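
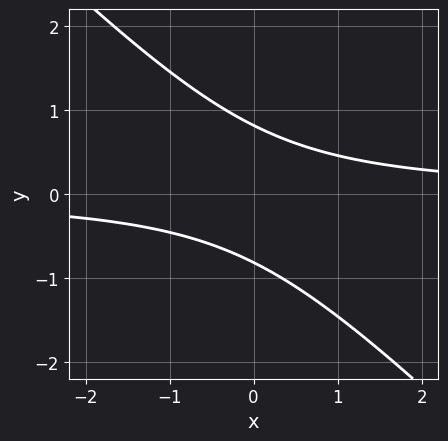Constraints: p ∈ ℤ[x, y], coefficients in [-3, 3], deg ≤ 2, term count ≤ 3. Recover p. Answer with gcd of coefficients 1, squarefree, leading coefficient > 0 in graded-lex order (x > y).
(a) Degree: a generic line meets the curve in up to 2 points, so deg p = 2.
(b) Against the integer gridlines: it misses every integer gridline on the x-axis.
(c) Together with the visible shape, these determine p as stated.

3*x*y + 3*y^2 - 2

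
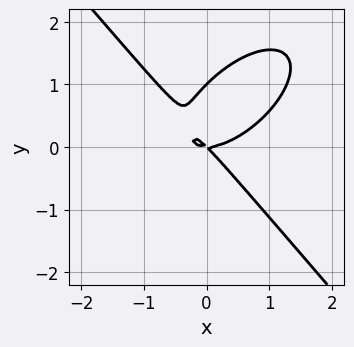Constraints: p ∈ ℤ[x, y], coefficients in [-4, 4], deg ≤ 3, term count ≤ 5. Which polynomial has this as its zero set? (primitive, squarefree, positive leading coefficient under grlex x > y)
2*x^3 - x^2*y + 2*y^3 - 2*x*y - 2*y^2

The degree is 3 — a generic line meets the curve in up to 3 points.
Against the integer gridlines: it crosses the x-axis at the gridline x = 0; among the integer gridlines, it crosses the y-axis at y ∈ {0, 1}.
Together with the visible shape, these determine p as stated.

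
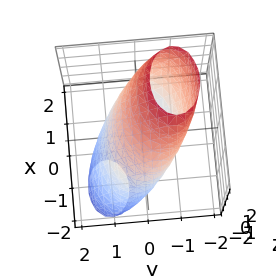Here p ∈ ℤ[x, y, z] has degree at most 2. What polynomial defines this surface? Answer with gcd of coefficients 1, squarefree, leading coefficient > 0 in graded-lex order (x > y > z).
(a) The degree is 2 — the shape is more complex than any degree-1 surface.
(b) Against the integer gridlines: among the integer gridlines, it crosses the y-axis at y ∈ {-1, 1}.
(c) Fitting integer coefficients to these (and the overall shape) gives p.

x^2 - x*z + 2*y^2 + 2*y*z + z^2 - 2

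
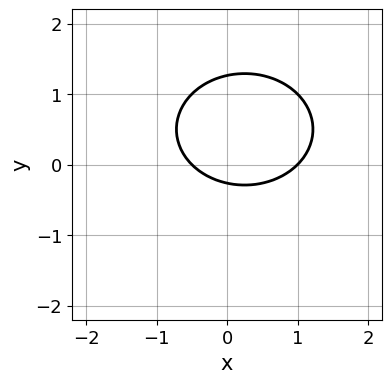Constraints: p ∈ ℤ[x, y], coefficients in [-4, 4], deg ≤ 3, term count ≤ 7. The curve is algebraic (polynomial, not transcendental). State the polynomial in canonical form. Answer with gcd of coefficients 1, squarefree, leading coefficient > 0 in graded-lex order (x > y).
2*x^2 + 3*y^2 - x - 3*y - 1

deg p = 2.
Observable constraints: it meets the x-axis at x = 1 (among the integer gridlines).
Fitting integer coefficients to these (and the overall shape) gives p.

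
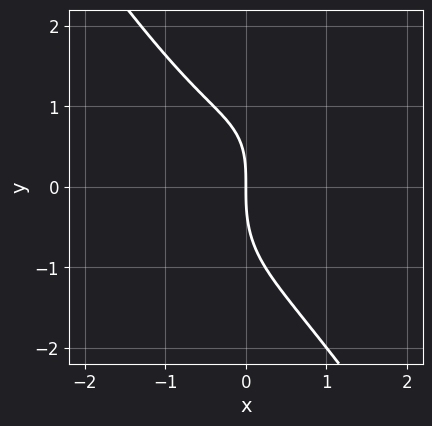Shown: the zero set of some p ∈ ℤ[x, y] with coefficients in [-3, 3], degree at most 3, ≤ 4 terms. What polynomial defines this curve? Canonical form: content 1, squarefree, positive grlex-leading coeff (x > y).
3*x^3 + y^3 - x*y + 3*x

First, degree: no degree-2 curve has this shape, so deg p = 3.
Next, from the axis intercepts and sections: it meets the y-axis at y = 0 (among the integer gridlines); it crosses the x-axis at the gridline x = 0.
Finally, matching integer coefficients to the picture gives p.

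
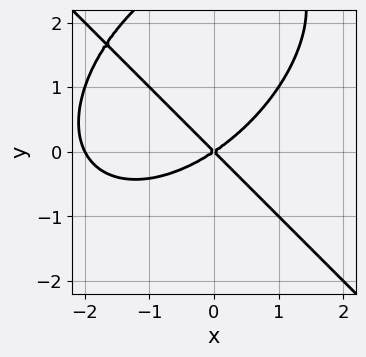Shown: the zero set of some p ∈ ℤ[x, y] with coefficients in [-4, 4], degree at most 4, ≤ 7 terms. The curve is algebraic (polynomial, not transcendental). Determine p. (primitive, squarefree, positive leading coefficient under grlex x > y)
(a) deg p = 3. A generic line meets the curve in up to 3 points.
(b) From the axis intercepts and sections: the x-axis gridline crossings are at x ∈ {-2, 0}; it meets the y-axis at y = 0 (among the integer gridlines).
(c) Matching integer coefficients to the picture gives p.

x^3 + y^3 + 2*x^2 - x*y - 3*y^2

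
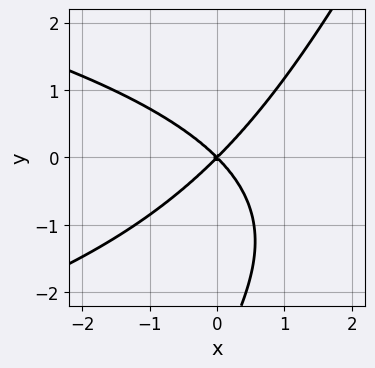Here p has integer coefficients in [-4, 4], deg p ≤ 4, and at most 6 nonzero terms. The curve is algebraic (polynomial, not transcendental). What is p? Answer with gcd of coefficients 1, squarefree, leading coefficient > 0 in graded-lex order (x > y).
First, the degree is 3 — the shape is more complex than any degree-2 curve.
Next, reading off the gridlines: it crosses the x-axis at the gridline x = 0; it meets the y-axis at y = 0 (among the integer gridlines).
Finally, together with the visible shape, these determine p as stated.

2*x*y^2 - y^3 + 3*x^2 - 3*y^2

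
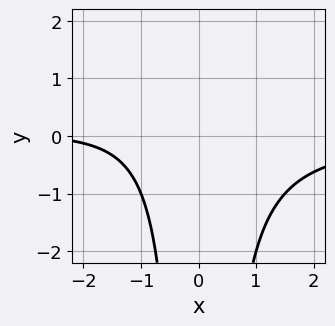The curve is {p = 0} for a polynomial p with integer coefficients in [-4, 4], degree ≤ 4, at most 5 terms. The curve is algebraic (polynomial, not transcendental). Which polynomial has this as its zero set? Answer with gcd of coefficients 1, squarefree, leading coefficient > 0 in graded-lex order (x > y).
2*x^2*y + x + 3

First, the degree is 3 — the shape is more complex than any degree-2 curve.
Then, observable constraints: it misses every integer gridline on the y-axis; the curve avoids every integer x-axis point in the box.
Finally, these observations pin down the coefficients.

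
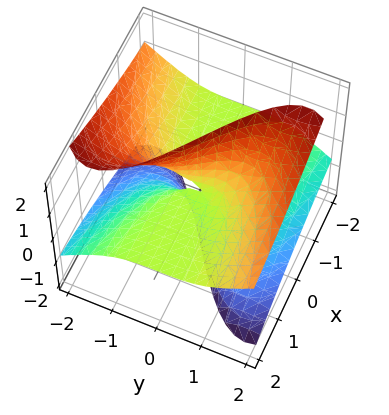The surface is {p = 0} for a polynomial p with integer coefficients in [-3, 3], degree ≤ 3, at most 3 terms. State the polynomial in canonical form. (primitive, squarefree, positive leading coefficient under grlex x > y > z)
Degree: the shape is more complex than any degree-2 surface, so deg p = 3.
From the axis intercepts and sections: it meets the y-axis at y = 0 (among the integer gridlines); every point of the z-axis in the box is on the surface.
Assembling these constraints gives the stated polynomial.

y^3 - 2*y*z^2 - 3*x*z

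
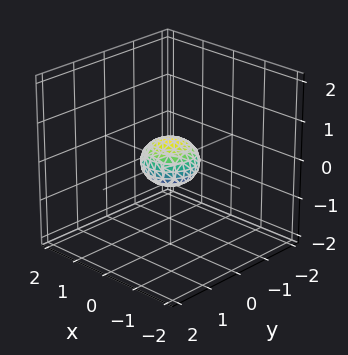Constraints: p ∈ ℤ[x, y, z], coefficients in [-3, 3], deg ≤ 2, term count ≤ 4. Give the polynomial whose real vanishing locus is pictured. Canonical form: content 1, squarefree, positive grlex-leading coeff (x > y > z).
2*x^2 + 2*y^2 + 3*z^2 - 1

(a) Degree: no degree-1 surface has this shape, so deg p = 2.
(b) By symmetry, every cross-section ⟂ z is a circle, so x, y appear only via x² + y².
(c) From the axis intercepts and sections: a circular section at z = 0 has radius between 0 and 1.
(d) Assembling these constraints gives the stated polynomial.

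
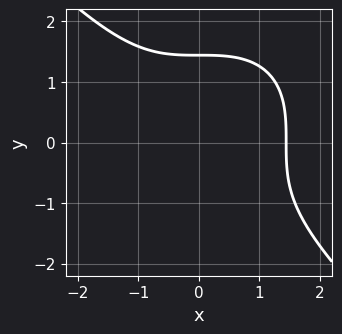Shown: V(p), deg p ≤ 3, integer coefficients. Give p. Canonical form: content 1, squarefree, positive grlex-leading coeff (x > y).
x^3 + y^3 - 3

(a) deg p = 3.
(b) Solving for integer coefficients yields p as stated.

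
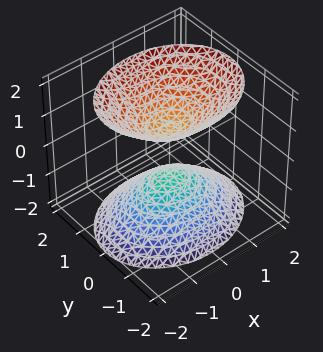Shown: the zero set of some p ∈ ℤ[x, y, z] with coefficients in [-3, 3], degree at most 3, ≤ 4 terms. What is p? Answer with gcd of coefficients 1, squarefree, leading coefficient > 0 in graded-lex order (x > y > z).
The picture has 2 separate pieces. They look like related sheets of one shape, so recover p as a whole.
The degree is 2 — two sheets facing apart; a quadric.
Symmetries: mirror symmetry y ↦ −y ⇒ only even powers of y; mirror symmetry x ↦ −x ⇒ only even powers of x; the z ↦ −z reflection is a symmetry, so z appears only in even powers.
Against the integer gridlines: the surface avoids every integer x-axis point in the box; it misses every integer gridline on the y-axis.
These observations pin down the coefficients.

2*x^2 + 3*y^2 - 2*z^2 + 1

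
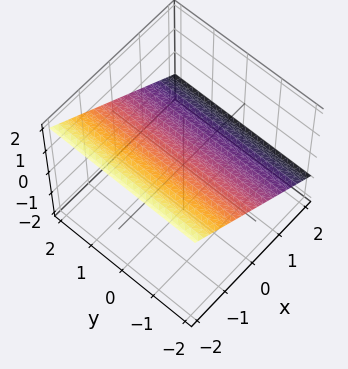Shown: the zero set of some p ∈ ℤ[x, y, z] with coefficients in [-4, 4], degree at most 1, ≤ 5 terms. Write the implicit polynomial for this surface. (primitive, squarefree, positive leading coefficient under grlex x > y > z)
Degree: the surface is flat (a plane), so deg p = 1.
From the axis intercepts and sections: it meets the x-axis at x = 1 (among the integer gridlines); it misses every integer gridline on the y-axis.
Together with the visible shape, these determine p as stated.

2*x + 3*z - 2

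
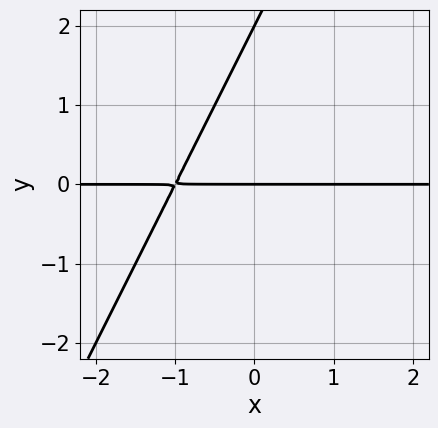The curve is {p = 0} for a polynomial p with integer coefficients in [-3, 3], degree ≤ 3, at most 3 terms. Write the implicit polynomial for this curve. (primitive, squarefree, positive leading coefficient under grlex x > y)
2*x*y - y^2 + 2*y

1. The degree is 2 — the shape is more complex than any degree-1 curve.
2. Reading off the gridlines: the visible x-axis segment lies entirely on the curve; the y-axis gridline crossings are at y ∈ {0, 2}.
3. Putting this together gives p.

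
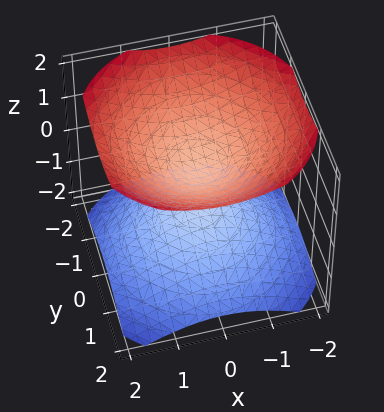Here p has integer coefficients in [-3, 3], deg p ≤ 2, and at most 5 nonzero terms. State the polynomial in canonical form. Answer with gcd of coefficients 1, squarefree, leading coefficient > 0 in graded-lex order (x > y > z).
2*x^2 + 2*y^2 - 3*z^2 + 1

First, there are 2 components. They look like related sheets of one shape, so recover p as a whole.
Next, degree: no degree-1 surface has this shape, so deg p = 2.
Next, symmetries: every cross-section ⟂ z is a circle, so x, y appear only via x² + y².
Then, from the visible intercepts: the surface avoids every integer y-axis point in the box; it misses every integer gridline on the x-axis; a circular section at z = -1 has radius exactly 1.
Finally, fitting integer coefficients to these (and the overall shape) gives p.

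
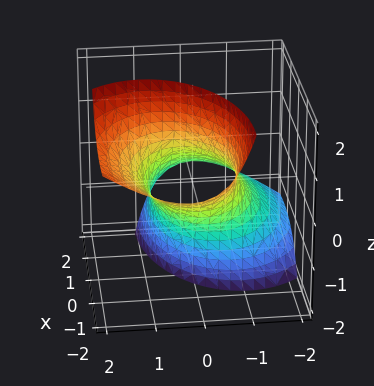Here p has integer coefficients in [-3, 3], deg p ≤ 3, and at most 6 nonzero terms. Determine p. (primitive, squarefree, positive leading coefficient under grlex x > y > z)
x^2 + 2*x*z + 2*y^2 - 2*y*z - 2

1. deg p = 2. The shape is more complex than any degree-1 surface.
2. Against the integer gridlines: among the integer gridlines, it crosses the y-axis at y ∈ {-1, 1}; it misses every integer gridline on the z-axis.
3. Putting this together gives p.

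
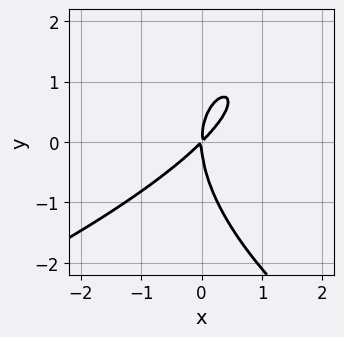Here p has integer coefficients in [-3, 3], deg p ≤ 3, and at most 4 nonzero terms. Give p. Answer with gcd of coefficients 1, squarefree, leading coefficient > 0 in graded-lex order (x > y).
(a) deg p = 3.
(b) From the visible intercepts: one x-axis crossing is at x = 0; one y-axis crossing is at y = 0.
(c) Assembling these constraints gives the stated polynomial.

y^3 + 3*x^2 - 3*x*y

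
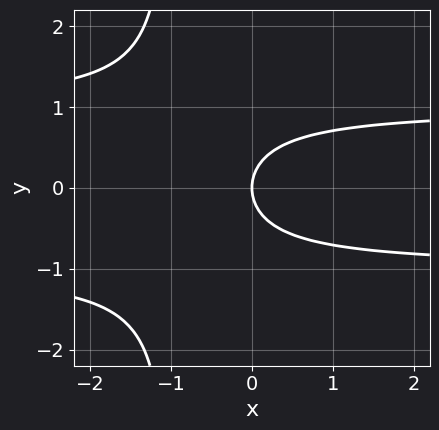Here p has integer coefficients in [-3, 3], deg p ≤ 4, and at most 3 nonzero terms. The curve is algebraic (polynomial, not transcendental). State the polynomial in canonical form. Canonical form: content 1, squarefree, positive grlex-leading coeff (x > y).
x*y^2 + y^2 - x

(a) deg p = 3. A generic line meets the curve in up to 3 points.
(b) Symmetries: it's symmetric under y → −y, forcing even powers of y.
(c) Reading off the gridlines: it crosses the y-axis at the gridline y = 0; it crosses the x-axis at the gridline x = 0.
(d) Putting this together gives p.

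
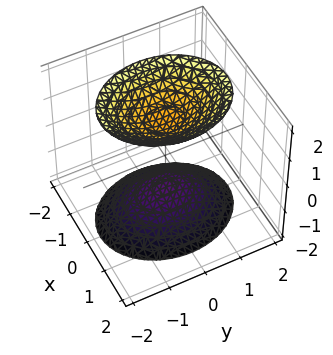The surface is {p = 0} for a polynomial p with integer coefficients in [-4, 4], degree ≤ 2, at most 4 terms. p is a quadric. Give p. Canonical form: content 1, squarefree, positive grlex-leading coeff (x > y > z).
First, I count 2 distinct pieces.
Next, the degree is 2 — two sheets facing apart; a quadric.
Then, symmetries: it's symmetric under z → −z, forcing even powers of z; the y ↦ −y reflection is a symmetry, so y appears only in even powers; mirror symmetry x ↦ −x ⇒ only even powers of x.
Then, against the integer gridlines: it misses every integer gridline on the x-axis; the surface avoids every integer y-axis point in the box.
Finally, these observations pin down the coefficients.

3*x^2 + 2*y^2 - 2*z^2 + 3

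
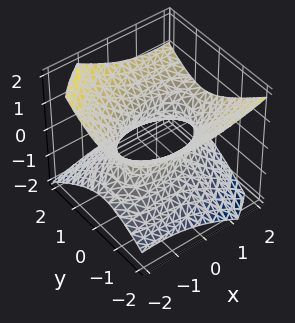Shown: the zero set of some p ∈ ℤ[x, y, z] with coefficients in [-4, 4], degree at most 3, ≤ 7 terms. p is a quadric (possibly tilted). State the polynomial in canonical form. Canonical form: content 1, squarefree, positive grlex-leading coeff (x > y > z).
x^2 - x*y - x*z + 2*y^2 - 3*z^2 - 2

1. deg p = 2. No degree-1 surface has this shape.
2. Reading off the gridlines: the y-axis gridline crossings are at y ∈ {-1, 1}; the surface avoids every integer z-axis point in the box.
3. Assembling these constraints gives the stated polynomial.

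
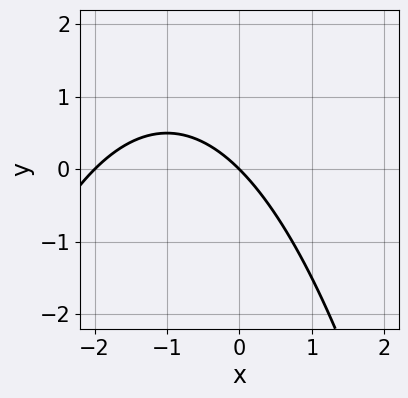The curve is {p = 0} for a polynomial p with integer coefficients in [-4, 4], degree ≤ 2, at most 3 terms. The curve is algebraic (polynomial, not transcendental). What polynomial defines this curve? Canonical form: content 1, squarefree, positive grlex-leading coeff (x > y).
(a) Degree: the shape is more complex than any degree-1 curve, so deg p = 2.
(b) Reading off the gridlines: one y-axis crossing is at y = 0; among the integer gridlines, it crosses the x-axis at x ∈ {-2, 0}.
(c) Matching integer coefficients to the picture gives p.

x^2 + 2*x + 2*y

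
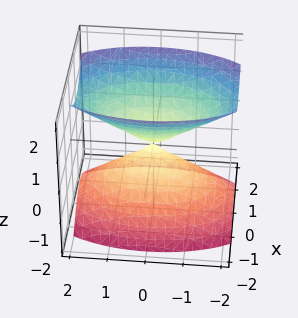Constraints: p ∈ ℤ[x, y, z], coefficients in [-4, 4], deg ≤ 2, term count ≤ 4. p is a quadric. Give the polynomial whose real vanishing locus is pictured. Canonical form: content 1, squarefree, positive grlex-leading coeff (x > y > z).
3*x^2 + y^2 - 2*z^2

I count 2 distinct pieces.
deg p = 2.
Symmetries: it's symmetric under y → −y, forcing even powers of y; the x ↦ −x reflection is a symmetry, so x appears only in even powers; it's symmetric under z → −z, forcing even powers of z.
Checking where it meets the axes: it meets the x-axis at x = 0 (among the integer gridlines); it crosses the y-axis at the gridline y = 0.
Assembling these constraints gives the stated polynomial.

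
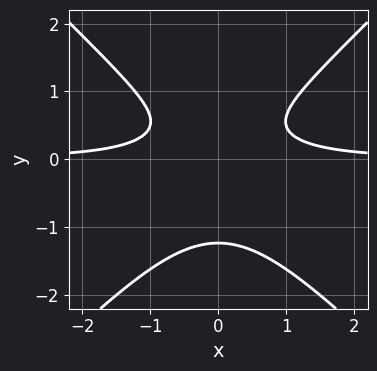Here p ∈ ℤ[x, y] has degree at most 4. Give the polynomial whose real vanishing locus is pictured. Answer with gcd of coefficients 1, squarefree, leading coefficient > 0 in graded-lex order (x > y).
2*x^2*y - 2*y^3 - y^2 + y - 1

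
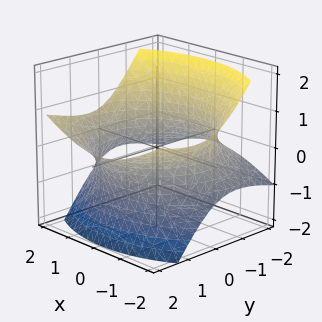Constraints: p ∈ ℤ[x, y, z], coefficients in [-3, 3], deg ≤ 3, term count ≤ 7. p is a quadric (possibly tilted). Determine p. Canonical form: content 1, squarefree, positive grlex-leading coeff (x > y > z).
x^2 + y^2 - 2*y*z - 2*z^2 - 3

First, the degree is 2 — the shape is more complex than any degree-1 surface.
Next, from the axis intercepts and sections: it misses every integer gridline on the z-axis.
Finally, fitting integer coefficients to these (and the overall shape) gives p.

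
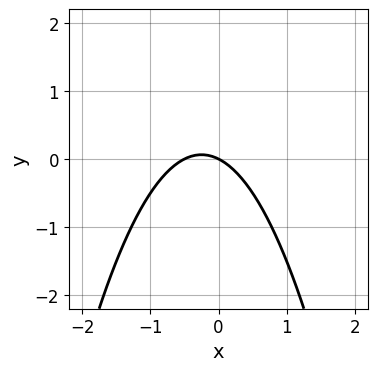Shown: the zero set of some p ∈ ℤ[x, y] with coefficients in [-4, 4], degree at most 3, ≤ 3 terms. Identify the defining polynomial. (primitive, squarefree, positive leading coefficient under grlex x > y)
2*x^2 + x + 2*y

1. The degree is 2 — the shape is more complex than any degree-1 curve.
2. Reading off the gridlines: one x-axis crossing is at x = 0; one y-axis crossing is at y = 0.
3. Fitting integer coefficients to these (and the overall shape) gives p.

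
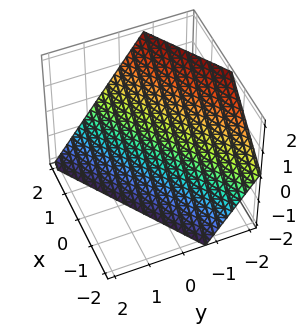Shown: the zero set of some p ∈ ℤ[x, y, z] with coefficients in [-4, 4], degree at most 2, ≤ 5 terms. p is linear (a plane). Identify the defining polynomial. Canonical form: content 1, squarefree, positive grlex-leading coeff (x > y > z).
First, the degree is 1 — the surface is flat (a plane).
Next, from the visible intercepts: it meets the x-axis at x = 1 (among the integer gridlines); it crosses the z-axis at the gridline z = -1.
Finally, assembling these constraints gives the stated polynomial.

2*x - 3*y - 2*z - 2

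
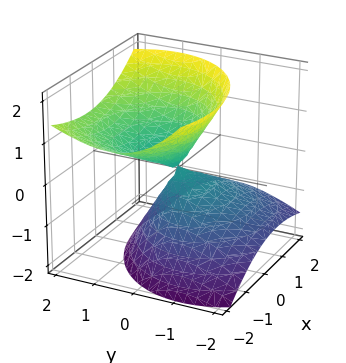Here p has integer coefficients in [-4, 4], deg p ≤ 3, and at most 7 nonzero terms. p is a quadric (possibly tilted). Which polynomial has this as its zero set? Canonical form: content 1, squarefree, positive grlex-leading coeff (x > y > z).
1. I count 2 distinct pieces.
2. Degree: the shape is more complex than any degree-1 surface, so deg p = 2.
3. From the axis intercepts and sections: one z-axis crossing is at z = 0; it crosses the x-axis at the gridline x = 0; it crosses the y-axis at the gridline y = 0.
4. Matching integer coefficients to the picture gives p.

2*x^2 + 2*x*z + 3*y^2 - 3*y*z - 3*z^2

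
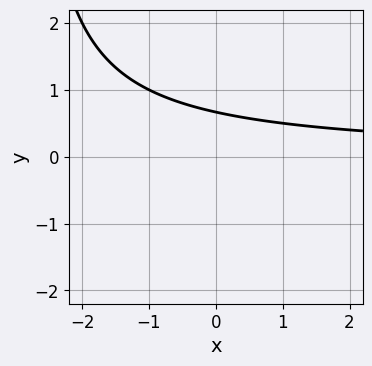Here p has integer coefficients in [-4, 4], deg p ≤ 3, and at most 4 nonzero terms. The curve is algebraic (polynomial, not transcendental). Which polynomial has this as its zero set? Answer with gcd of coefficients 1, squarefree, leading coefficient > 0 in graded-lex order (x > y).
x*y + 3*y - 2

(a) The degree is 2 — no degree-1 curve has this shape.
(b) Observable constraints: the curve avoids every integer x-axis point in the box.
(c) Matching integer coefficients to the picture gives p.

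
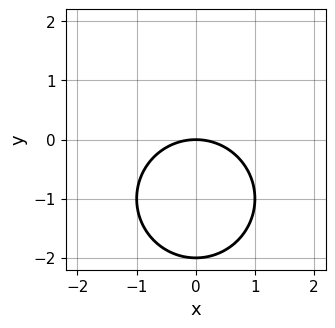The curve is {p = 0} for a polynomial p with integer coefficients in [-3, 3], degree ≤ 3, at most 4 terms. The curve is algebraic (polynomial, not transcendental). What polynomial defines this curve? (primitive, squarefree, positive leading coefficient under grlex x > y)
x^2 + y^2 + 2*y

First, deg p = 2. No degree-1 curve has this shape.
Next, symmetries: it's symmetric under x → −x, forcing even powers of x.
Then, reading off the gridlines: the y-axis gridline crossings are at y ∈ {-2, 0}; it meets the x-axis at x = 0 (among the integer gridlines).
Finally, assembling these constraints gives the stated polynomial.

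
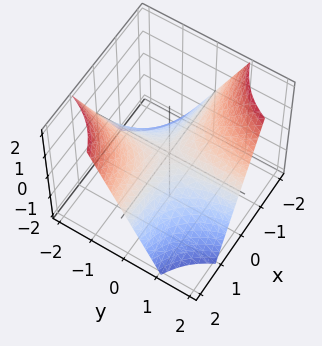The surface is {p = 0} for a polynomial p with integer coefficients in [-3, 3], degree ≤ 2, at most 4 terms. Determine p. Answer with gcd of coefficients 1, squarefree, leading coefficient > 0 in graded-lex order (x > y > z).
x*y + z

(a) The degree is 2 — a saddle surface; a quadric.
(b) From the axis intercepts and sections: the visible x-axis segment lies entirely on the surface; it meets the z-axis at z = 0 (among the integer gridlines).
(c) Assembling these constraints gives the stated polynomial. Check: (0, 2, 0) on the y-axis lies on the surface, and p(0, 2, 0) = 0. ✓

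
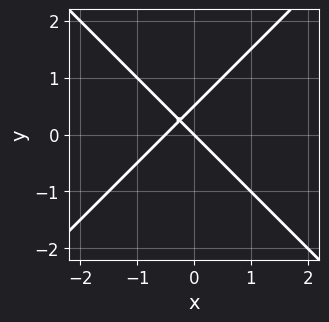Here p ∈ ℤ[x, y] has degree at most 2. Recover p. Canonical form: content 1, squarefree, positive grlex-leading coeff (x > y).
1. Degree: a generic line meets the curve in up to 2 points, so deg p = 2.
2. Checking where it meets the axes: it meets the x-axis at x = 0 (among the integer gridlines); it crosses the y-axis at the gridline y = 0.
3. Fitting integer coefficients to these (and the overall shape) gives p.

2*x^2 - 2*y^2 + x + y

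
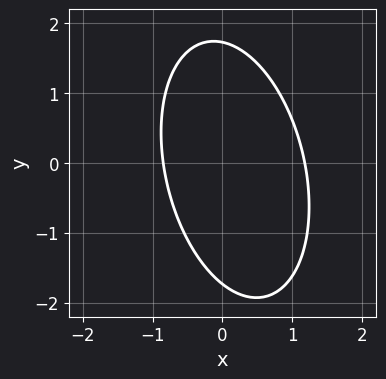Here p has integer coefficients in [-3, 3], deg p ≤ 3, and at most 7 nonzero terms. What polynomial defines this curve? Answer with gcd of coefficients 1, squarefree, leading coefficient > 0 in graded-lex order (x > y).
First, degree: a generic line meets the curve in up to 2 points, so deg p = 2.
Finally, solving for integer coefficients yields p as stated.

3*x^2 + x*y + y^2 - x - 3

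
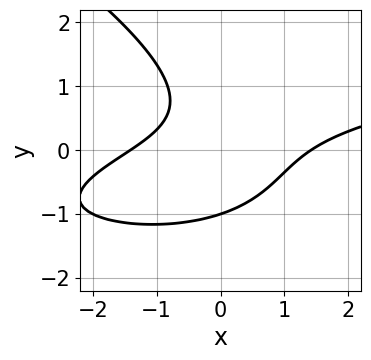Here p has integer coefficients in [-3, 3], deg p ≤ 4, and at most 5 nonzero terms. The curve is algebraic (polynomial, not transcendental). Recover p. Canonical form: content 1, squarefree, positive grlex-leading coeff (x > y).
The degree is 3 — no degree-2 curve has this shape.
From the axis intercepts and sections: it crosses the y-axis at the gridline y = -1.
The integer polynomial consistent with all of this is the stated p.

x*y^2 + 2*y^3 - x^2 + 3*x*y + 2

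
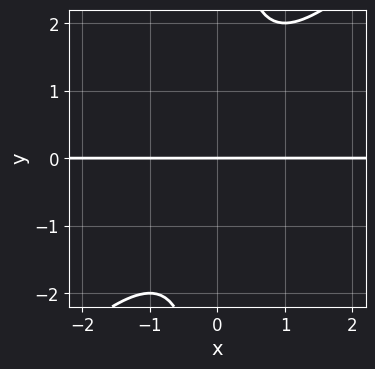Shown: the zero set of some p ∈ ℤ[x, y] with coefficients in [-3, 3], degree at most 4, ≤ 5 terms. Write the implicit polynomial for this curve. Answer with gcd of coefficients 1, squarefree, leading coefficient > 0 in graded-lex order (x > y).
Degree: no degree-2 curve has this shape, so deg p = 3.
Checking where it meets the axes: every point of the x-axis in the box is on the curve; it meets the y-axis at y = 0 (among the integer gridlines).
Matching integer coefficients to the picture gives p.

x^2*y - x*y^2 + y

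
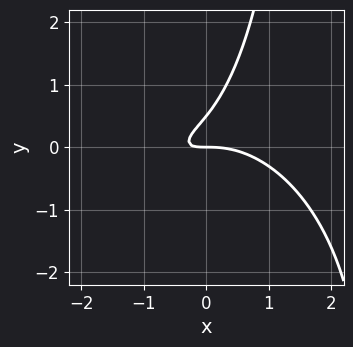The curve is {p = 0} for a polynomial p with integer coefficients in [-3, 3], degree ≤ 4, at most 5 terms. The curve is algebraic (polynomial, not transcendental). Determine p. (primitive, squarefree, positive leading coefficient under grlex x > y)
x^3 + x*y^2 + 2*x*y - 2*y^2 + y

First, the degree is 3 — a generic line meets the curve in up to 3 points.
Then, reading off the gridlines: it crosses the x-axis at the gridline x = 0; it crosses the y-axis at the gridline y = 0.
Finally, these observations pin down the coefficients.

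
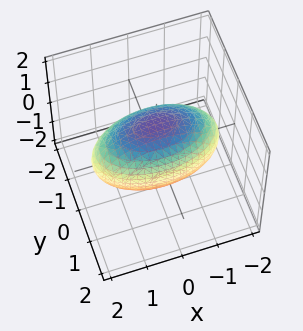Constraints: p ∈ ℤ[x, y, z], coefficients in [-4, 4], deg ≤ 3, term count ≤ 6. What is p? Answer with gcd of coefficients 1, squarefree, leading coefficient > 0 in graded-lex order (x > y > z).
(a) deg p = 2. Bounded and convex; a quadric.
(b) Symmetries: the y ↦ −y reflection is a symmetry, so y appears only in even powers; mirror symmetry x ↦ −x ⇒ only even powers of x; mirror symmetry z ↦ −z ⇒ only even powers of z.
(c) From the visible intercepts: the y-axis gridline crossings are at y ∈ {-1, 1}.
(d) Putting this together gives p.

x^2 + 3*y^2 + 2*z^2 - 3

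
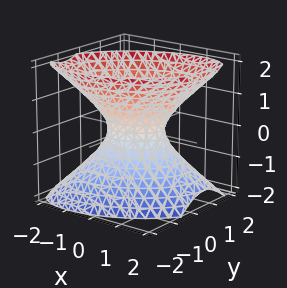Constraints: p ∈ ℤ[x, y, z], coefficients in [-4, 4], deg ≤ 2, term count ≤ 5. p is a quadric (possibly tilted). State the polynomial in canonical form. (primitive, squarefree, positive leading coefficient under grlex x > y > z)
2*x^2 - 2*x*y + 3*y^2 - 2*z^2 - 1

First, the degree is 2 — the shape is more complex than any degree-1 surface.
Next, reading off the gridlines: it misses every integer gridline on the z-axis.
Finally, solving for integer coefficients yields p as stated.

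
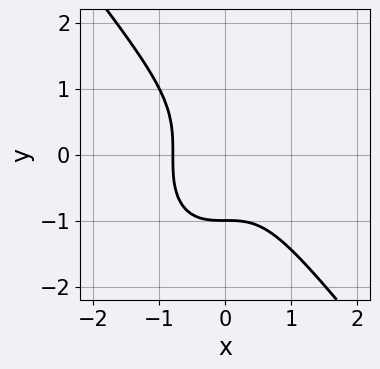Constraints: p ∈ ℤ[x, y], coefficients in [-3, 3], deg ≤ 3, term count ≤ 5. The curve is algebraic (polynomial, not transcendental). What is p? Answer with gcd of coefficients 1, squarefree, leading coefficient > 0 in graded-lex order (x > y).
(a) deg p = 3.
(b) Checking where it meets the axes: it crosses the y-axis at the gridline y = -1.
(c) Putting this together gives p.

2*x^3 + y^3 + 1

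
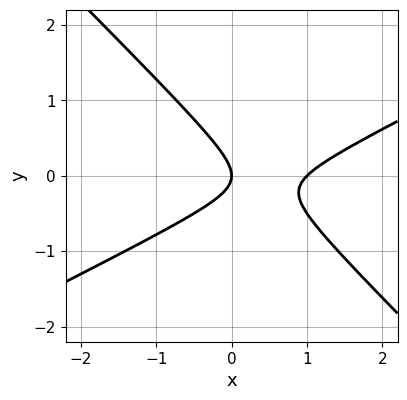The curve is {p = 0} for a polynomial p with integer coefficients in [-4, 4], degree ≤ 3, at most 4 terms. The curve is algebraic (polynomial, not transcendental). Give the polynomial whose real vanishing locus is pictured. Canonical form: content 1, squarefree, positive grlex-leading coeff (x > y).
First, deg p = 2. A generic line meets the curve in up to 2 points.
Next, reading off the gridlines: the x-axis gridline crossings are at x ∈ {0, 1}; it meets the y-axis at y = 0 (among the integer gridlines).
Finally, matching integer coefficients to the picture gives p.

x^2 - x*y - 2*y^2 - x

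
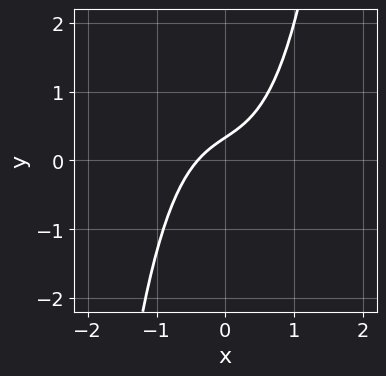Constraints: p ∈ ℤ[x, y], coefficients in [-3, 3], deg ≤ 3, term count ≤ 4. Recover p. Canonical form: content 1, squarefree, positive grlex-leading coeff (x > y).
(a) The degree is 3 — the shape is more complex than any degree-2 curve.
(b) Solving for integer coefficients yields p as stated.

3*x^3 + 2*x - 3*y + 1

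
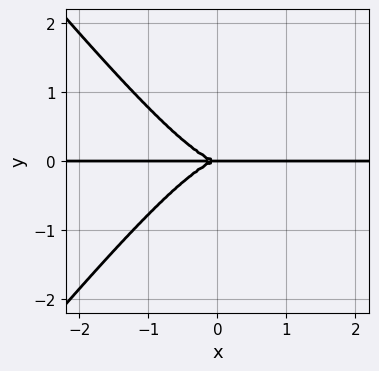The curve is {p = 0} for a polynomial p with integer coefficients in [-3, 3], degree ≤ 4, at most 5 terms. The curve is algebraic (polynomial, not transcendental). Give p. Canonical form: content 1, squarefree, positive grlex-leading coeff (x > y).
First, the degree is 4 — a generic line meets the curve in up to 4 points.
Then, observable constraints: it crosses the y-axis at the gridline y = 0; the visible x-axis segment lies entirely on the curve.
Finally, the integer polynomial consistent with all of this is the stated p.

3*x^3*y - 2*x*y^3 + 3*y^3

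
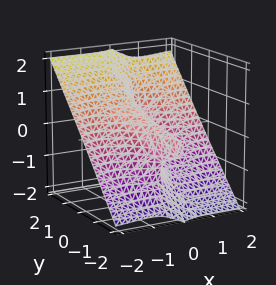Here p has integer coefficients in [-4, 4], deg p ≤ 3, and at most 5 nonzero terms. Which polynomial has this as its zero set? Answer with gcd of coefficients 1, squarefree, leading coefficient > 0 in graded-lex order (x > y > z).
3*x^2*y - 3*x^2*z + y*z^2 - z^3 - 2*x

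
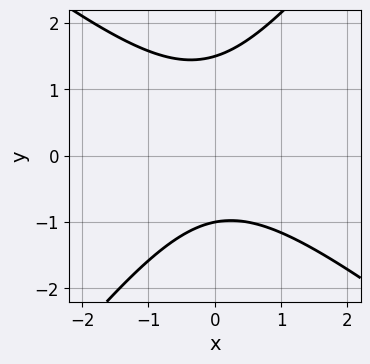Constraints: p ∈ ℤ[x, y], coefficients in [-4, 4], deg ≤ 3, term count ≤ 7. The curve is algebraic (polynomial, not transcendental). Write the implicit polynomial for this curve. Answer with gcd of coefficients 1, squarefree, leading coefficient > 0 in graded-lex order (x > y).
2*x^2 + x*y - 2*y^2 + y + 3

First, degree: no degree-1 curve has this shape, so deg p = 2.
Next, against the integer gridlines: it misses every integer gridline on the x-axis; it crosses the y-axis at the gridline y = -1.
Finally, matching integer coefficients to the picture gives p.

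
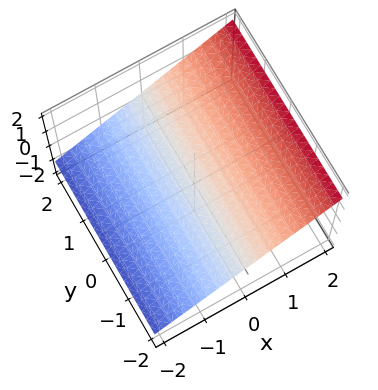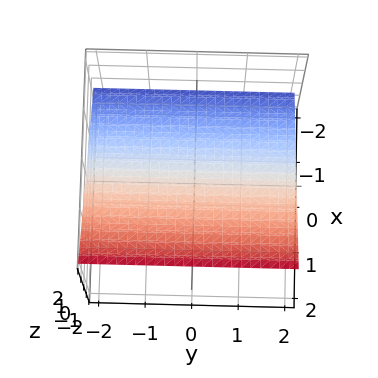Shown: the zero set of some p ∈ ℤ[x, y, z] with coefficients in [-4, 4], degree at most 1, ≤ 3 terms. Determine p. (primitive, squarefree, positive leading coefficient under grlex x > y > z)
2*x - 3*z + 2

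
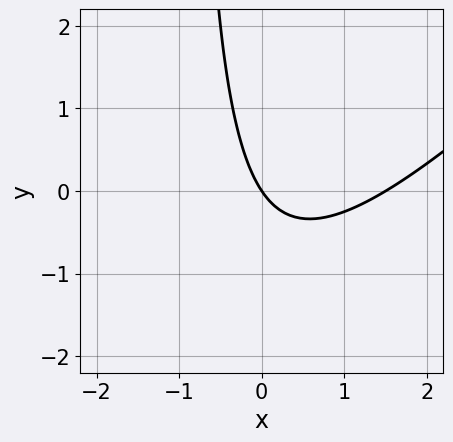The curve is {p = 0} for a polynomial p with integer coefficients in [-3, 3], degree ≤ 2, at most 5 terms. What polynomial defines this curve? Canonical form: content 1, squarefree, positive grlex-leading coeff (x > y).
2*x^2 - 2*x*y - 3*x - 2*y

(a) The degree is 2 — no degree-1 curve has this shape.
(b) Reading off the gridlines: it meets the y-axis at y = 0 (among the integer gridlines); it meets the x-axis at x = 0 (among the integer gridlines).
(c) Together with the visible shape, these determine p as stated.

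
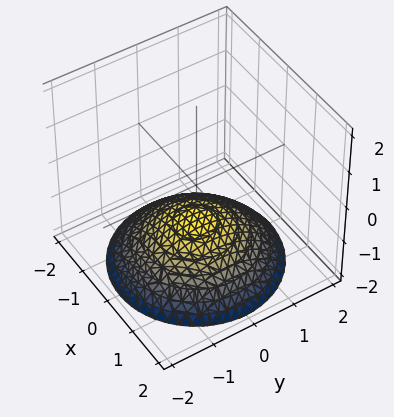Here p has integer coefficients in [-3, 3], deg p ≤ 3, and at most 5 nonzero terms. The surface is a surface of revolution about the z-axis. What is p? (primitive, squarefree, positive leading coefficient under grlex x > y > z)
First, degree: the shape is more complex than any degree-1 surface, so deg p = 2.
Then, by symmetry, the z-axis is an axis of rotation, so x and y enter only as x² + y².
Then, reading off the gridlines: it meets the z-axis at z = -1 (among the integer gridlines); a circular section at z = -2 has radius between 1 and 2.
Finally, together with the visible shape, these determine p as stated.

x^2 + y^2 + 3*z + 3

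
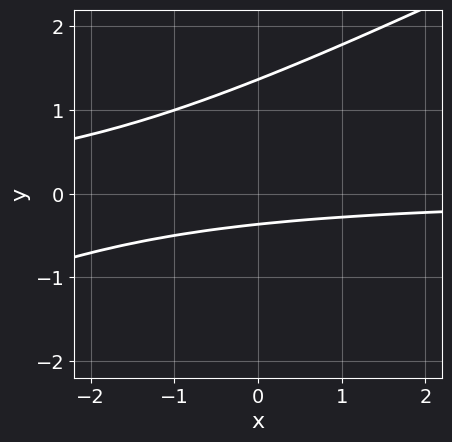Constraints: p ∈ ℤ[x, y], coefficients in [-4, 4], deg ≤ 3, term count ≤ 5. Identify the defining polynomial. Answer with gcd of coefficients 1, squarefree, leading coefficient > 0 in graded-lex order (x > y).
x*y - 2*y^2 + 2*y + 1

1. deg p = 2. No degree-1 curve has this shape.
2. From the axis intercepts and sections: no x-intercept at any integer in the box.
3. Solving for integer coefficients yields p as stated.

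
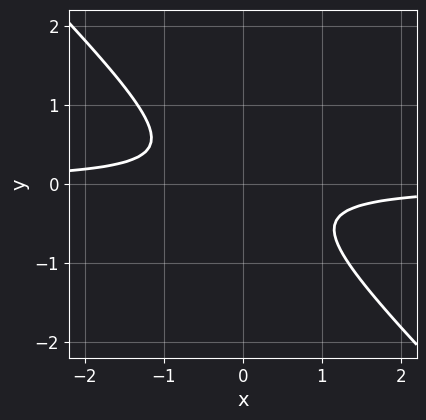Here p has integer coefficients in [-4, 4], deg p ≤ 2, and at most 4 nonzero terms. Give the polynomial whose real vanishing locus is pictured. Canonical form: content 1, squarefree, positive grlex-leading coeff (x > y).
3*x*y + 3*y^2 + 1

(a) Degree: a generic line meets the curve in up to 2 points, so deg p = 2.
(b) Checking where it meets the axes: no x-intercept at any integer in the box; it misses every integer gridline on the y-axis.
(c) These observations pin down the coefficients.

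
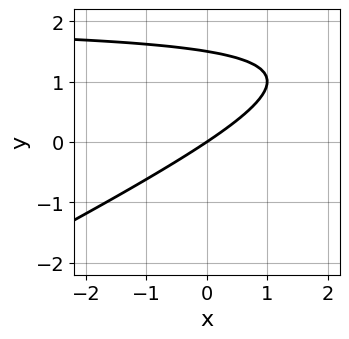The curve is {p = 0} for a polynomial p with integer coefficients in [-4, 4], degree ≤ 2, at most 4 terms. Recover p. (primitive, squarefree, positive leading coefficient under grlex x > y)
x*y - 2*y^2 - 2*x + 3*y

(a) Degree: no degree-1 curve has this shape, so deg p = 2.
(b) From the axis intercepts and sections: one y-axis crossing is at y = 0; it crosses the x-axis at the gridline x = 0.
(c) Matching integer coefficients to the picture gives p.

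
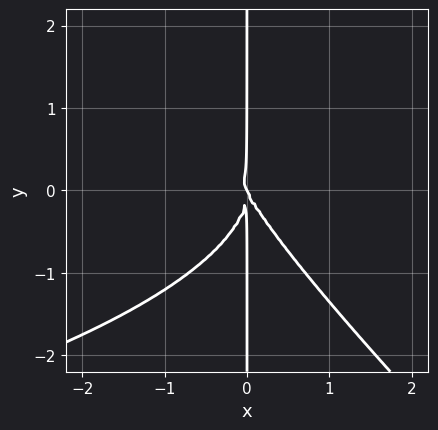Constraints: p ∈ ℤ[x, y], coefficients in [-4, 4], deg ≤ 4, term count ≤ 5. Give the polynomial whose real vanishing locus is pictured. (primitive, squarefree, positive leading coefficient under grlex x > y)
First, deg p = 4. The shape is more complex than any degree-3 curve.
Then, reading off the gridlines: every point of the y-axis in the box is on the curve; one x-axis crossing is at x = 0.
Finally, assembling these constraints gives the stated polynomial.

x^2*y^2 + x*y^3 + 2*x^3 + x^2*y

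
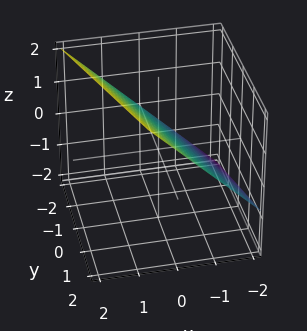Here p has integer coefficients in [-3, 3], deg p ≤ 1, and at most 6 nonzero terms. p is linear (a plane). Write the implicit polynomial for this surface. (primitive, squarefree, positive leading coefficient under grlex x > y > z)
3*x + y - 3*z + 2

Degree: the surface is flat (a plane), so deg p = 1.
Against the integer gridlines: it meets the y-axis at y = -2 (among the integer gridlines).
These observations pin down the coefficients.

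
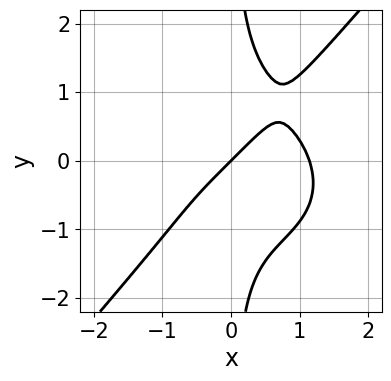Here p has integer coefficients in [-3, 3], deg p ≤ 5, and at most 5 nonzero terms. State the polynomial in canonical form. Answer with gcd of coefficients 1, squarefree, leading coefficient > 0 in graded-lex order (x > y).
1. deg p = 4.
2. Against the integer gridlines: it crosses the x-axis at the gridline x = 0; it crosses the y-axis at the gridline y = 0.
3. Together with the visible shape, these determine p as stated.

2*x^4 + 2*x^2*y^2 - 3*x*y^3 - 3*x + 3*y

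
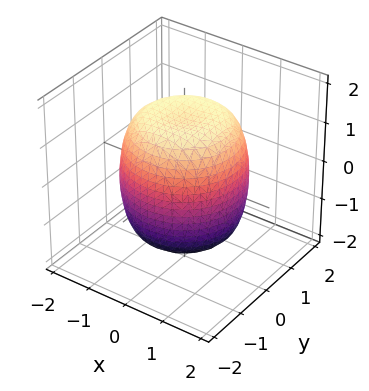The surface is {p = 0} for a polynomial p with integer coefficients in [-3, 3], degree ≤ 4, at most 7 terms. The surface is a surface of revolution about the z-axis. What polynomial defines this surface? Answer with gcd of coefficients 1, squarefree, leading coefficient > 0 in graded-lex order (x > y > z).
First, degree: no degree-3 surface has this shape, so deg p = 4.
Then, symmetry: the surface is invariant under rotation about z: p = q(x² + y², z).
Then, from the visible intercepts: a circular section at z = 0 has radius between 1 and 2.
Finally, matching integer coefficients to the picture gives p.

x^4 + 2*x^2*y^2 + y^4 - x^2 - y^2 + z^2 - 2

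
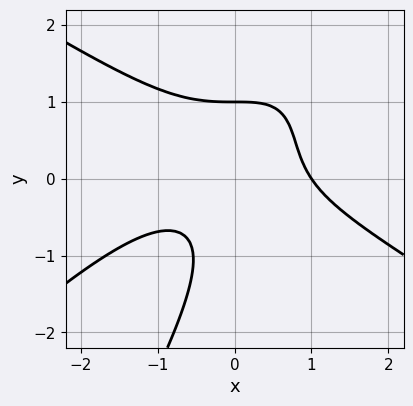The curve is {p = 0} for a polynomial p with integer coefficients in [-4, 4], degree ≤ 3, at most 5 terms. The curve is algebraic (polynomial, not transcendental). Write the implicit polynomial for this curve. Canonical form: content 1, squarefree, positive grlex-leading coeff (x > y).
x^3 - 2*x*y^2 + y^3 + 2*x*y - 1

(a) deg p = 3.
(b) Checking where it meets the axes: one y-axis crossing is at y = 1; it crosses the x-axis at the gridline x = 1.
(c) These observations pin down the coefficients.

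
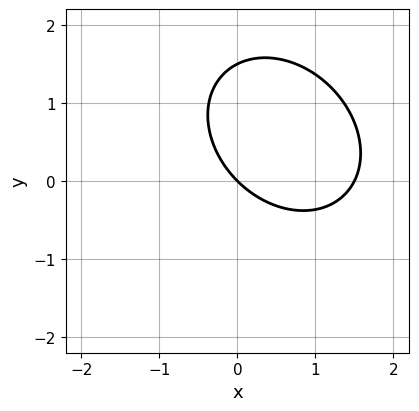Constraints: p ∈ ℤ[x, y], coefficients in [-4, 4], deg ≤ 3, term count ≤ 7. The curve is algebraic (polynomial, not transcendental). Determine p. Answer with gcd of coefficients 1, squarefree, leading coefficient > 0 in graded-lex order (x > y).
2*x^2 + x*y + 2*y^2 - 3*x - 3*y

1. deg p = 2. The shape is more complex than any degree-1 curve.
2. Observable constraints: one x-axis crossing is at x = 0; it crosses the y-axis at the gridline y = 0.
3. Together with the visible shape, these determine p as stated.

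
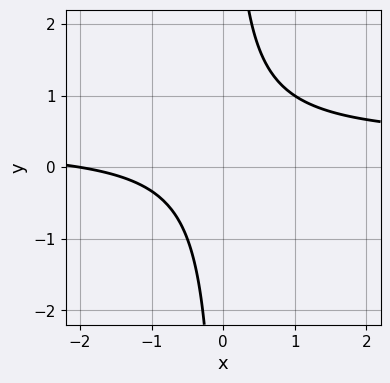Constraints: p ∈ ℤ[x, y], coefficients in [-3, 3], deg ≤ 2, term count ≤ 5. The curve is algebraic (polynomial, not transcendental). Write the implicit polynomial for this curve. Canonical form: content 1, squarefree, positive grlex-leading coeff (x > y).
Degree: the shape is more complex than any degree-1 curve, so deg p = 2.
From the axis intercepts and sections: it misses every integer gridline on the y-axis; one x-axis crossing is at x = -2.
Putting this together gives p.

3*x*y - x - 2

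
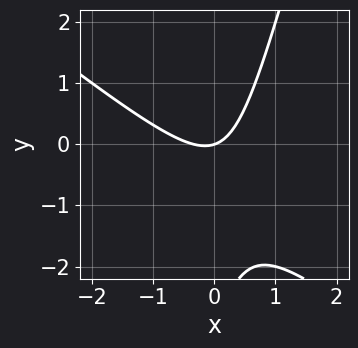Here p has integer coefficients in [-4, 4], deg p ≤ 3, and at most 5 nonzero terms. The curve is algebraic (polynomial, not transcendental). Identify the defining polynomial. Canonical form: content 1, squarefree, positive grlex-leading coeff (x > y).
3*x^2 + 3*x*y - y^2 + x - 3*y

First, the degree is 2 — a generic line meets the curve in up to 2 points.
Next, observable constraints: it meets the y-axis at y = 0 (among the integer gridlines); it meets the x-axis at x = 0 (among the integer gridlines).
Finally, together with the visible shape, these determine p as stated.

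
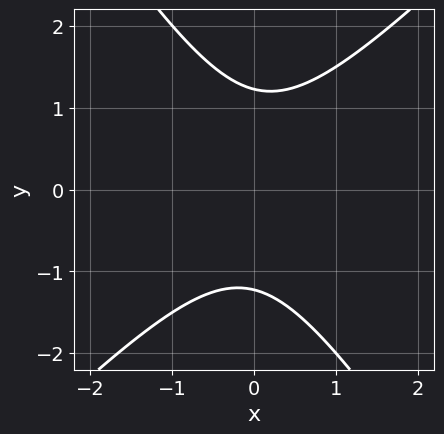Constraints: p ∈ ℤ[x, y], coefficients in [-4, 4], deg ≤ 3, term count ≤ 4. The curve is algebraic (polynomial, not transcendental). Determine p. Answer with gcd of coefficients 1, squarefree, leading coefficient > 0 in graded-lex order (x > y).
Degree: the shape is more complex than any degree-1 curve, so deg p = 2.
Observable constraints: no x-intercept at any integer in the box.
The integer polynomial consistent with all of this is the stated p.

3*x^2 - x*y - 2*y^2 + 3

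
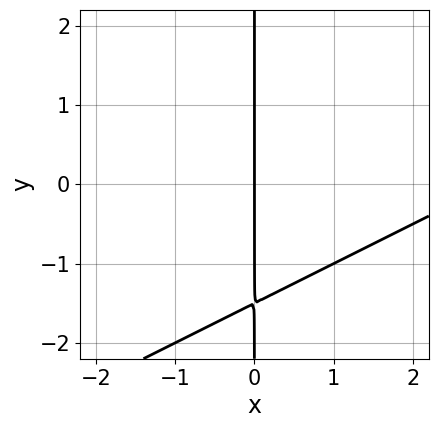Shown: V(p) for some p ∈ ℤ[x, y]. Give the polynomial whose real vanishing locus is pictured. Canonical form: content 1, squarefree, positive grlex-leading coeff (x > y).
Degree: a generic line meets the curve in up to 2 points, so deg p = 2.
From the visible intercepts: the visible y-axis segment lies entirely on the curve; it crosses the x-axis at the gridline x = 0.
Putting this together gives p.

x^2 - 2*x*y - 3*x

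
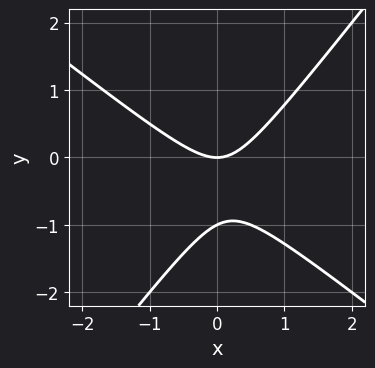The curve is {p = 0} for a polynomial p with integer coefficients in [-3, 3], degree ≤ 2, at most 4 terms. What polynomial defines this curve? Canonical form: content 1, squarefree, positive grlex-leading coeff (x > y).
2*x^2 + x*y - 2*y^2 - 2*y

Degree: a generic line meets the curve in up to 2 points, so deg p = 2.
From the axis intercepts and sections: it crosses the x-axis at the gridline x = 0; among the integer gridlines, it crosses the y-axis at y ∈ {-1, 0}.
Together with the visible shape, these determine p as stated.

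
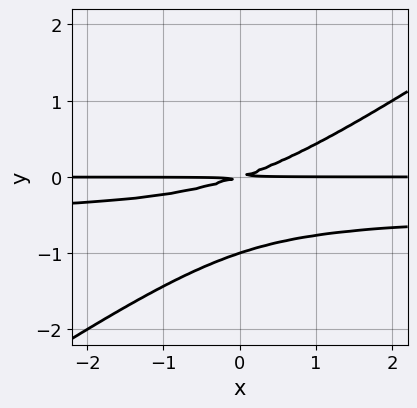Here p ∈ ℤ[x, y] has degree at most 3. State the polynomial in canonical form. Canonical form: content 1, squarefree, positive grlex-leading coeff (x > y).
(a) The degree is 3 — the shape is more complex than any degree-2 curve.
(b) From the visible intercepts: every point of the x-axis in the box is on the curve; it meets the y-axis at y = -1 (among the integer gridlines).
(c) Solving for integer coefficients yields p as stated.

2*x*y^2 - 3*y^3 + x*y - 3*y^2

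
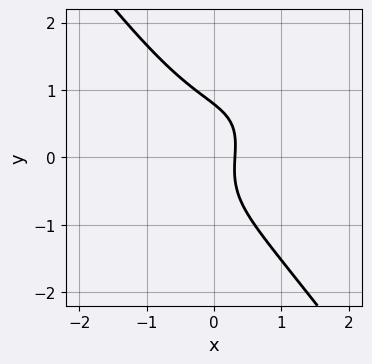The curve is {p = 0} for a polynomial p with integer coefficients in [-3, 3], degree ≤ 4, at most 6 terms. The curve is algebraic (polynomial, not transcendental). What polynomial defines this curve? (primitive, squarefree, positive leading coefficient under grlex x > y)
2*x^3 - 2*x^2*y + 2*y^3 + 3*x - 1

First, deg p = 3. No degree-2 curve has this shape.
Finally, the integer polynomial consistent with all of this is the stated p.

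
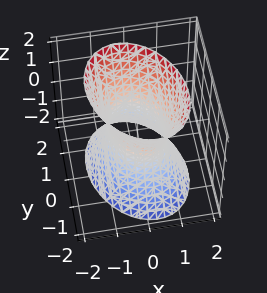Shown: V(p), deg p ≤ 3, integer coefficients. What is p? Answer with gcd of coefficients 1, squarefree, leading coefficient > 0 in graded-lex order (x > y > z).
3*x^2 + x*y + 2*y^2 - z^2 - 2

First, the degree is 2 — a generic line meets the surface in up to 2 points.
Then, checking where it meets the axes: it misses every integer gridline on the z-axis; the y-axis gridline crossings are at y ∈ {-1, 1}.
Finally, the integer polynomial consistent with all of this is the stated p.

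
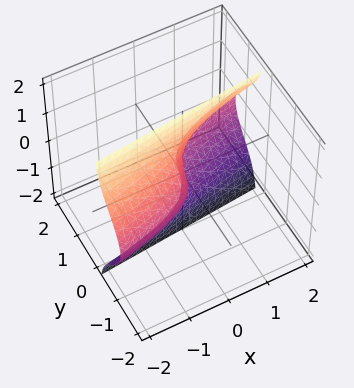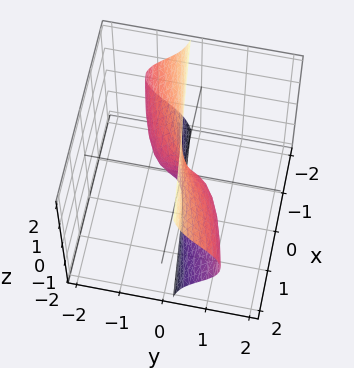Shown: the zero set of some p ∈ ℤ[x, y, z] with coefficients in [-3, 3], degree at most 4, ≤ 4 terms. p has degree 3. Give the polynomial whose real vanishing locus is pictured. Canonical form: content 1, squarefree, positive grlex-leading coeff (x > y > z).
Degree: the shape is more complex than any degree-2 surface, so deg p = 3.
Against the integer gridlines: it meets the y-axis at y = 0 (among the integer gridlines); it meets the x-axis at x = 0 (among the integer gridlines); every point of the z-axis in the box is on the surface.
The integer polynomial consistent with all of this is the stated p.

y^3 + 2*y*z^2 - x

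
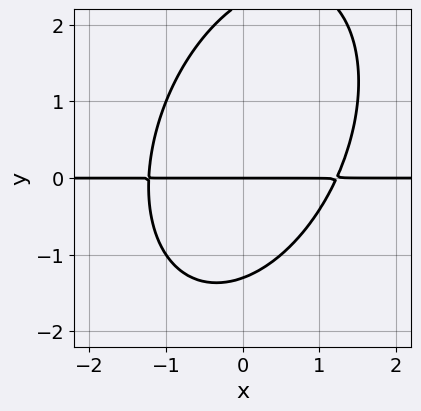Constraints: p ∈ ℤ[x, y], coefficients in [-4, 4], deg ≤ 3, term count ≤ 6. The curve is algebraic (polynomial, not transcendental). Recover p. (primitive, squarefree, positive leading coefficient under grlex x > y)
First, degree: a generic line meets the curve in up to 3 points, so deg p = 3.
Next, reading off the gridlines: every point of the x-axis in the box is on the curve; it crosses the y-axis at the gridline y = 0.
Finally, matching integer coefficients to the picture gives p.

2*x^2*y - x*y^2 + y^3 - y^2 - 3*y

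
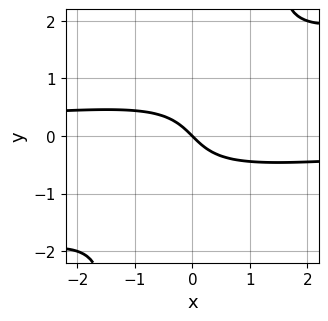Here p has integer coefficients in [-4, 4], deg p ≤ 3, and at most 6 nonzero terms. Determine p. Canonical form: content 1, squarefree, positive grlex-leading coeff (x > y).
x^2*y - 3*x*y^2 + y^3 + 2*x + 2*y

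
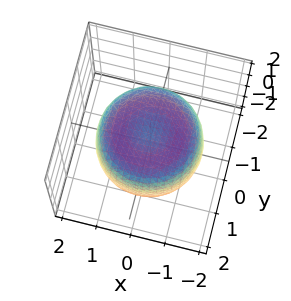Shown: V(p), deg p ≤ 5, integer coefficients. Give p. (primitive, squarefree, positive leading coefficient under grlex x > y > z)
2*x^4 + 4*x^2*y^2 + 2*y^4 - 3*x^2 - 3*y^2 + 3*z^2 - 3

First, deg p = 4. The shape is more complex than any degree-3 surface.
Then, symmetries: the z-axis is an axis of rotation, so x and y enter only as x² + y².
Then, from the visible intercepts: a circular section at z = -1 has radius between 1 and 2; the z-axis gridline crossings are at z ∈ {-1, 1}.
Finally, solving for integer coefficients yields p as stated.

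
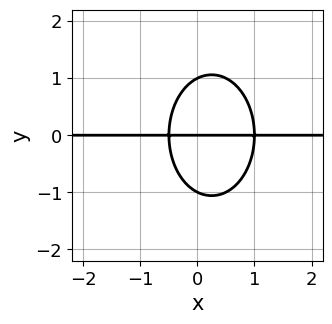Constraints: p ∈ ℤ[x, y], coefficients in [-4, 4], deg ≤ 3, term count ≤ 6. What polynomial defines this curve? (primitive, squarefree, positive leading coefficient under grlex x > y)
2*x^2*y + y^3 - x*y - y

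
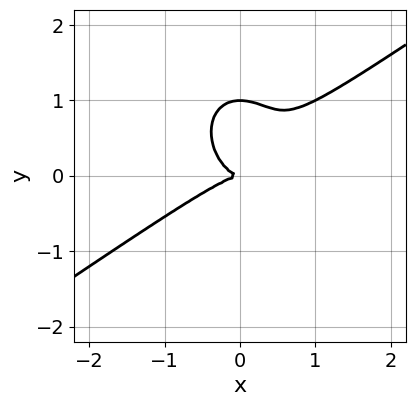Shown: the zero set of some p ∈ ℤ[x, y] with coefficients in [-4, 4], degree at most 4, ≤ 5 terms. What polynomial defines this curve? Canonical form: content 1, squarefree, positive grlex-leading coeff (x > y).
x^3 - x^2*y - y^3 + y^2

1. Degree: the shape is more complex than any degree-2 curve, so deg p = 3.
2. Checking where it meets the axes: the y-axis gridline crossings are at y ∈ {0, 1}; it crosses the x-axis at the gridline x = 0.
3. These observations pin down the coefficients.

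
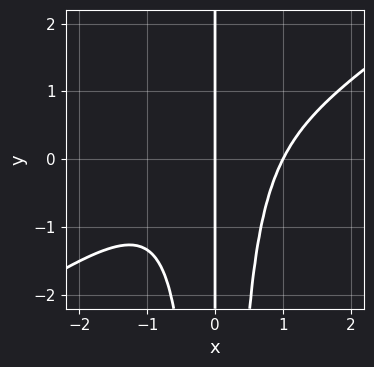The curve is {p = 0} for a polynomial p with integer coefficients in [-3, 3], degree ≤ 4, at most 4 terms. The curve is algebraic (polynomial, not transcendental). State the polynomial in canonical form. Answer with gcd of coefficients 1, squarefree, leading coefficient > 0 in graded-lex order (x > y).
1. The degree is 4 — a generic line meets the curve in up to 4 points.
2. Against the integer gridlines: the visible y-axis segment lies entirely on the curve; among the integer gridlines, it crosses the x-axis at x ∈ {0, 1}.
3. Putting this together gives p.

2*x^4 - 3*x^3*y - 2*x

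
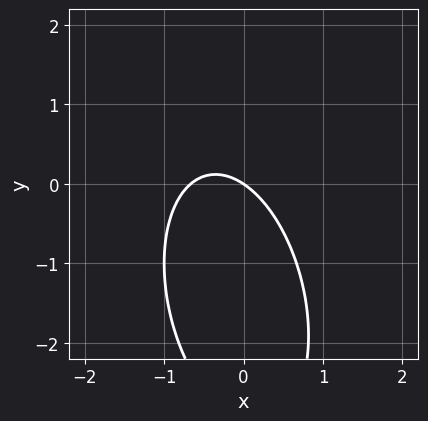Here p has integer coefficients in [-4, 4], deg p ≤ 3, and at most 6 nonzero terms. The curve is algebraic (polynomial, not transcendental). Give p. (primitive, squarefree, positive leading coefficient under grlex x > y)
3*x^2 + x*y + y^2 + 2*x + 3*y

1. The degree is 2 — the shape is more complex than any degree-1 curve.
2. Observable constraints: it crosses the y-axis at the gridline y = 0; it meets the x-axis at x = 0 (among the integer gridlines).
3. Assembling these constraints gives the stated polynomial.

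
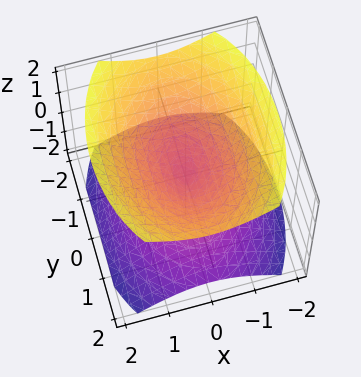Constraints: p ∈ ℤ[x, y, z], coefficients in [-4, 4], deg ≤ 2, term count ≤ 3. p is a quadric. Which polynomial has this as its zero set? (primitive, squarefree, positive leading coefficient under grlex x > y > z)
2*x^2 + y^2 - 2*z^2

First, the picture has 2 separate pieces. They look like related sheets of one shape, so recover p as a whole.
Next, degree: a double cone through the origin; a quadric, so deg p = 2.
Then, symmetries: the y ↦ −y reflection is a symmetry, so y appears only in even powers; it's symmetric under x → −x, forcing even powers of x; mirror symmetry z ↦ −z ⇒ only even powers of z.
Then, reading off the gridlines: it meets the z-axis at z = 0 (among the integer gridlines); it crosses the x-axis at the gridline x = 0.
Finally, fitting integer coefficients to these (and the overall shape) gives p.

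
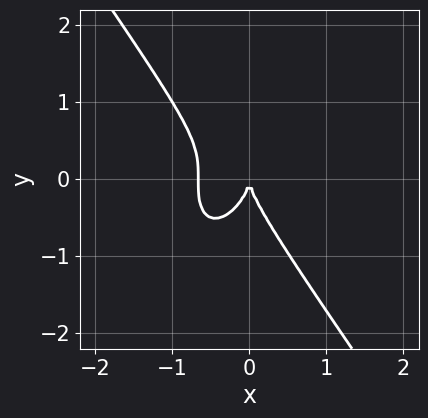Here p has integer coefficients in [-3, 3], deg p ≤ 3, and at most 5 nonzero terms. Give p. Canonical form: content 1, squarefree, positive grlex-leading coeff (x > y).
(a) The degree is 3 — the shape is more complex than any degree-2 curve.
(b) Observable constraints: it meets the x-axis at x = 0 (among the integer gridlines); it meets the y-axis at y = 0 (among the integer gridlines).
(c) Putting this together gives p.

3*x^3 + y^3 + 2*x^2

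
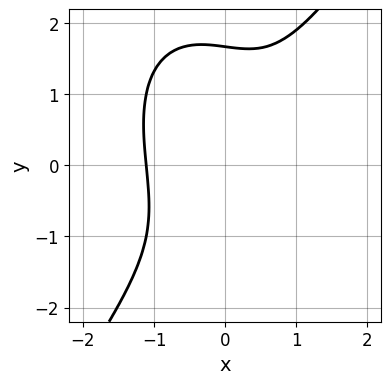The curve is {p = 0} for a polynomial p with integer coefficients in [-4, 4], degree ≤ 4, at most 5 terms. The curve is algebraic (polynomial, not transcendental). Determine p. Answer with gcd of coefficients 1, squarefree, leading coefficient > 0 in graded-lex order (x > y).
3*x^3 - y^3 - x + y + 3

Degree: a generic line meets the curve in up to 3 points, so deg p = 3.
Solving for integer coefficients yields p as stated.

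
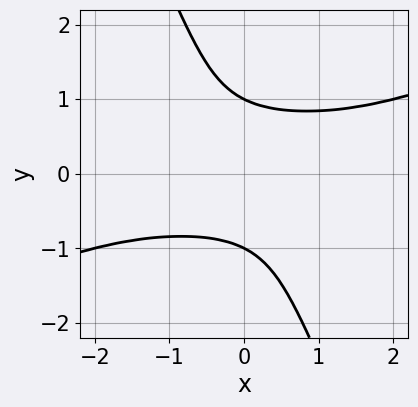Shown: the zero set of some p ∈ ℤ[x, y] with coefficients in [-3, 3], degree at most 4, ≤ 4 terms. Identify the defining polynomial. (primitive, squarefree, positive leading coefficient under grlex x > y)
x^2*y^2 - 2*x*y^3 - y^4 + 1

deg p = 4.
Checking where it meets the axes: it misses every integer gridline on the x-axis; among the integer gridlines, it crosses the y-axis at y ∈ {-1, 1}.
Together with the visible shape, these determine p as stated.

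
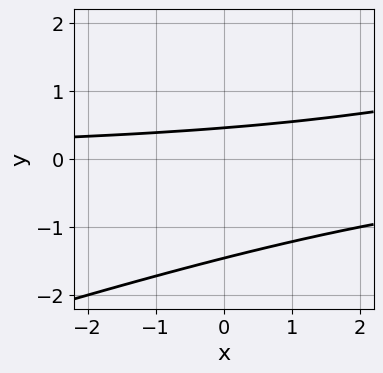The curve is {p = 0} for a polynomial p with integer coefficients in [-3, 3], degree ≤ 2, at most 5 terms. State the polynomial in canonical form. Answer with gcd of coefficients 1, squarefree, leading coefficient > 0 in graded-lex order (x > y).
x*y - 3*y^2 - 3*y + 2

1. deg p = 2. No degree-1 curve has this shape.
2. Against the integer gridlines: no x-intercept at any integer in the box.
3. Putting this together gives p.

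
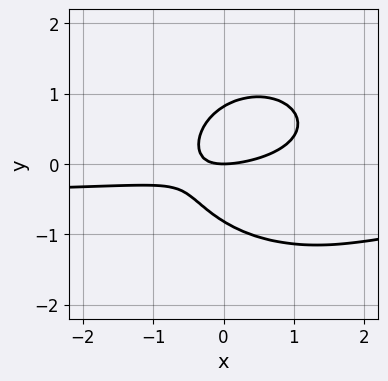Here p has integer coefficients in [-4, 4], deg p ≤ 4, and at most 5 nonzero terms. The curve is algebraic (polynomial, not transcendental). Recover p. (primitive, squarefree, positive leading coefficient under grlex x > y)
2*x^2*y + 3*y^3 + x^2 - 3*x*y - 2*y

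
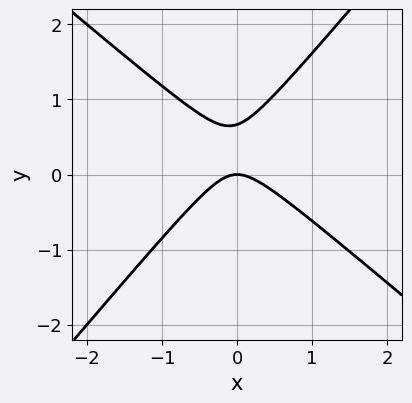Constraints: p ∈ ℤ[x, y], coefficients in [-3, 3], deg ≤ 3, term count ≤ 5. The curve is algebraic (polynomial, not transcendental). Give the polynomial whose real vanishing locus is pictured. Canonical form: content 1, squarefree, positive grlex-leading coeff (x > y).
deg p = 2. The shape is more complex than any degree-1 curve.
Observable constraints: it crosses the y-axis at the gridline y = 0; one x-axis crossing is at x = 0.
Matching integer coefficients to the picture gives p.

3*x^2 + x*y - 3*y^2 + 2*y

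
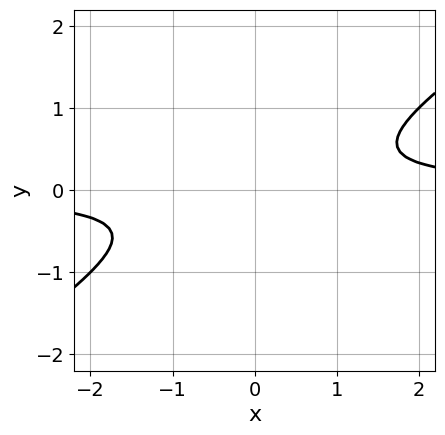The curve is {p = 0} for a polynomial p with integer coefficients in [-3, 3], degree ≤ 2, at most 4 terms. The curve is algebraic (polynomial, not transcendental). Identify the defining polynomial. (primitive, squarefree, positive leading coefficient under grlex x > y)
2*x*y - 3*y^2 - 1

The degree is 2 — no degree-1 curve has this shape.
Checking where it meets the axes: it misses every integer gridline on the y-axis; it misses every integer gridline on the x-axis.
Fitting integer coefficients to these (and the overall shape) gives p.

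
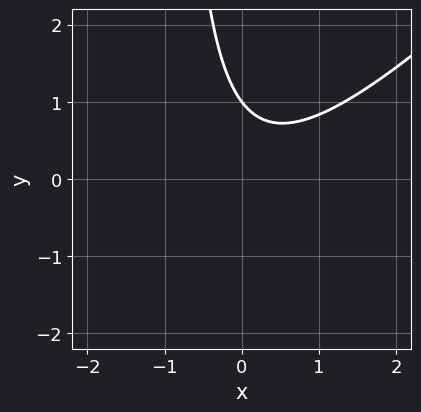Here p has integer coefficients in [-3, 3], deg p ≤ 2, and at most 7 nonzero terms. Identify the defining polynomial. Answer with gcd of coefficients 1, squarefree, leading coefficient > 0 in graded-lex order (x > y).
3*x^2 - 3*x*y - x - 3*y + 3

First, deg p = 2.
Next, reading off the gridlines: it misses every integer gridline on the x-axis; it crosses the y-axis at the gridline y = 1.
Finally, putting this together gives p.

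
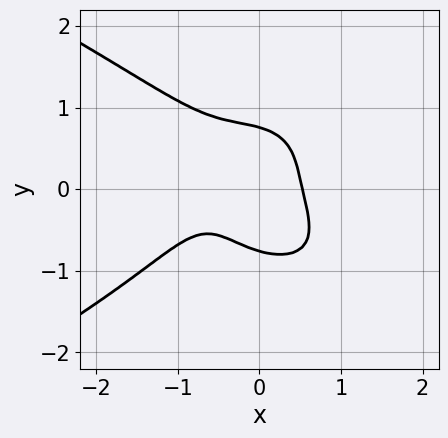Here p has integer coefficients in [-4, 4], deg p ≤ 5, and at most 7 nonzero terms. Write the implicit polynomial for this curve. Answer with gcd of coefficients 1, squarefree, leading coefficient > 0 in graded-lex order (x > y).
3*y^4 + 3*x^3 + 2*x^2 + 2*x*y - 1

First, the degree is 4 — a generic line meets the curve in up to 4 points.
Finally, putting this together gives p.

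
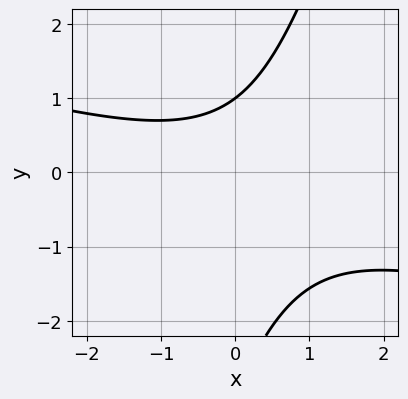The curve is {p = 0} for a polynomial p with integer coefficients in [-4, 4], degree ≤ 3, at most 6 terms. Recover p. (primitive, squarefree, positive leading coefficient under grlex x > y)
x^2 + 3*x*y - y^2 - 2*y + 3

1. deg p = 2.
2. From the visible intercepts: it meets the y-axis at y = 1 (among the integer gridlines); the curve avoids every integer x-axis point in the box.
3. Together with the visible shape, these determine p as stated.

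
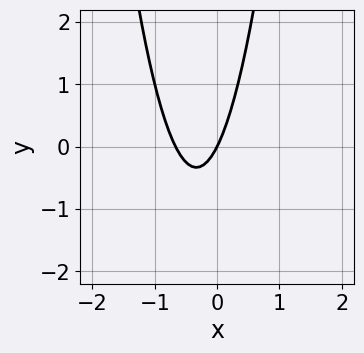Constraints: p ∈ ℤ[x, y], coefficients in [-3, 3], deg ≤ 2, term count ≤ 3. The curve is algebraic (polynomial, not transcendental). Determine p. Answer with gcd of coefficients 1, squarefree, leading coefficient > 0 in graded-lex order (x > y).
3*x^2 + 2*x - y

(a) The degree is 2 — a generic line meets the curve in up to 2 points.
(b) Checking where it meets the axes: one x-axis crossing is at x = 0; one y-axis crossing is at y = 0.
(c) The integer polynomial consistent with all of this is the stated p.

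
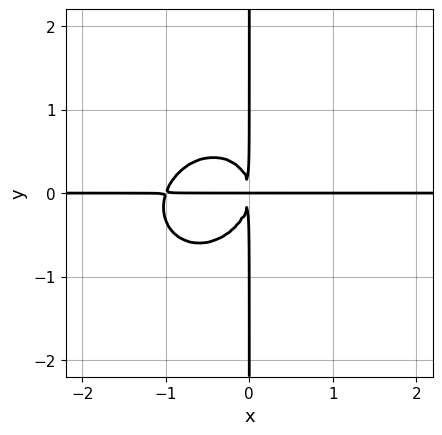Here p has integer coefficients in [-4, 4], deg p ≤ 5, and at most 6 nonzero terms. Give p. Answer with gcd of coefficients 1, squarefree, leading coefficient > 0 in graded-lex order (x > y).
First, the degree is 4 — a generic line meets the curve in up to 4 points.
Then, against the integer gridlines: every point of the y-axis in the box is on the curve; the visible x-axis segment lies entirely on the curve.
Finally, fitting integer coefficients to these (and the overall shape) gives p.

3*x^3*y - x^2*y^2 + 3*x*y^3 + 3*x^2*y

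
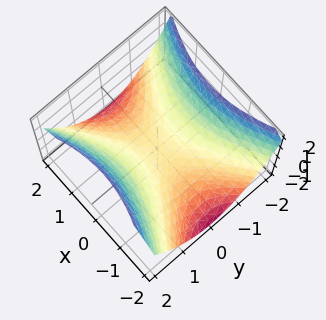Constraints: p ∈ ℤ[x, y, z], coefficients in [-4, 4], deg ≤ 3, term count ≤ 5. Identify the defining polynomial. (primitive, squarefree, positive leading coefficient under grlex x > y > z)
x^2 - 2*y^2 + 3*z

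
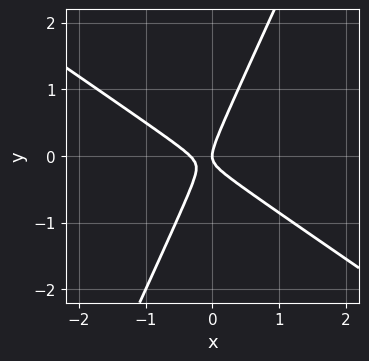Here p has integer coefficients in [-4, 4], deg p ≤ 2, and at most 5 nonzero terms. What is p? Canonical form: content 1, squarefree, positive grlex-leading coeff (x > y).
1. deg p = 2. No degree-1 curve has this shape.
2. From the axis intercepts and sections: it meets the y-axis at y = 0 (among the integer gridlines); one x-axis crossing is at x = 0.
3. Assembling these constraints gives the stated polynomial.

3*x^2 + 3*x*y - 2*y^2 + x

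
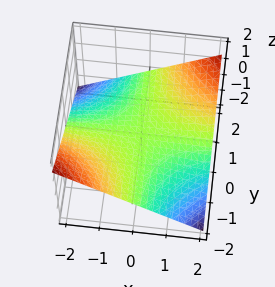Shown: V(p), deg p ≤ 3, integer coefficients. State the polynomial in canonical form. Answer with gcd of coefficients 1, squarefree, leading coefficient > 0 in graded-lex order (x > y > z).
The degree is 2 — a saddle surface; a quadric.
Checking where it meets the axes: one z-axis crossing is at z = 0; every point of the y-axis in the box is on the surface.
Solving for integer coefficients yields p as stated. Check: (1, 0, 0) on the x-axis lies on the surface, and p(1, 0, 0) = 0. ✓

x*y - 3*z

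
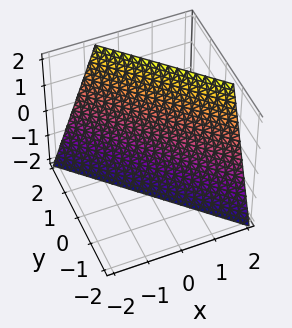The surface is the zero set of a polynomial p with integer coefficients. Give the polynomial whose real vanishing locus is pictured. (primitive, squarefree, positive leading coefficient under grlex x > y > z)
1. deg p = 1. Every cross-section is a straight line — this is a plane.
2. Observable constraints: one z-axis crossing is at z = -2.
3. Assembling these constraints gives the stated polynomial.

3*x + 3*y - z - 2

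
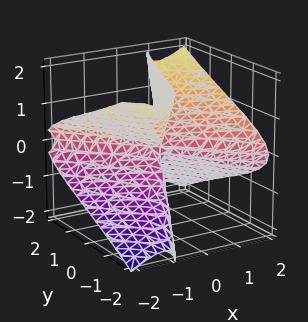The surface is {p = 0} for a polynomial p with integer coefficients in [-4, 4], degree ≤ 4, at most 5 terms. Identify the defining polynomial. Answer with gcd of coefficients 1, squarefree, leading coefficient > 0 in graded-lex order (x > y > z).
x^3 + x^2*y - 3*x*z^2 + y*z^2

First, degree: a generic line meets the surface in up to 3 points, so deg p = 3.
Then, reading off the gridlines: every point of the y-axis in the box is on the surface; the visible z-axis segment lies entirely on the surface.
Finally, putting this together gives p.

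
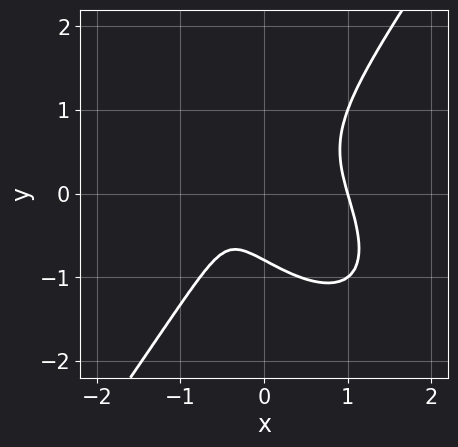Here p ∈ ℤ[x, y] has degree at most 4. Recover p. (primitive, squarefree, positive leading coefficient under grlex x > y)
3*x^3 + 2*x^2*y - 2*y^3 - 2*x - 1

1. The degree is 3 — no degree-2 curve has this shape.
2. Against the integer gridlines: one x-axis crossing is at x = 1.
3. These observations pin down the coefficients.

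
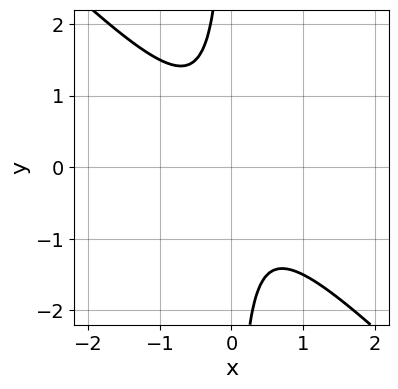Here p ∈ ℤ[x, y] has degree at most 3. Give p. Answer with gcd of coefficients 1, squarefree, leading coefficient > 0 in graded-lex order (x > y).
Degree: a generic line meets the curve in up to 2 points, so deg p = 2.
From the visible intercepts: the curve avoids every integer y-axis point in the box; it misses every integer gridline on the x-axis.
Solving for integer coefficients yields p as stated.

2*x^2 + 2*x*y + 1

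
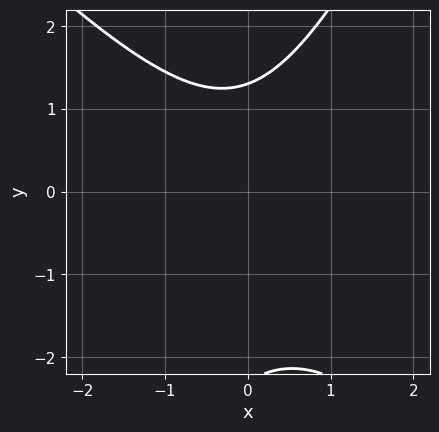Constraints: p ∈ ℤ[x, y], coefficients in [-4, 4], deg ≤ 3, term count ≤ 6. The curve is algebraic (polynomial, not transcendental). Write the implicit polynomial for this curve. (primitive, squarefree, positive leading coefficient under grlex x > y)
Degree: a generic line meets the curve in up to 2 points, so deg p = 2.
Against the integer gridlines: the curve avoids every integer x-axis point in the box.
Fitting integer coefficients to these (and the overall shape) gives p.

2*x^2 + x*y - y^2 - y + 3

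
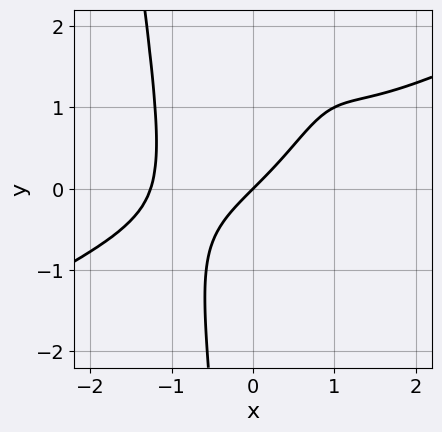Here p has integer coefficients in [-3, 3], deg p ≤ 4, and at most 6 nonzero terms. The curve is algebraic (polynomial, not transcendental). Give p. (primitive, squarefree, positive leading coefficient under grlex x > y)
1. The degree is 4 — no degree-3 curve has this shape.
2. Against the integer gridlines: it meets the y-axis at y = 0 (among the integer gridlines); it crosses the x-axis at the gridline x = 0.
3. The integer polynomial consistent with all of this is the stated p.

x^4 - 2*x^3*y + x*y^2 + 2*x - 2*y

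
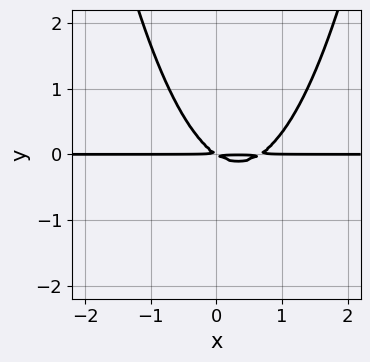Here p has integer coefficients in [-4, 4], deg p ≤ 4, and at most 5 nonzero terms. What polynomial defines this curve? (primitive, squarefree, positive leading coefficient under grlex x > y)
3*x^2*y - 2*x*y - 3*y^2

deg p = 3.
Reading off the gridlines: every point of the x-axis in the box is on the curve.
Fitting integer coefficients to these (and the overall shape) gives p.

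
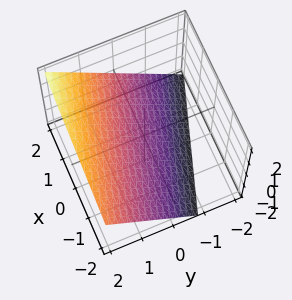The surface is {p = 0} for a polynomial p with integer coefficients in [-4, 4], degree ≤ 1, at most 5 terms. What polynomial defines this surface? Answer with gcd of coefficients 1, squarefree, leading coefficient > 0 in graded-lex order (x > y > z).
x + 3*y - 3*z - 2

First, the degree is 1 — the surface is flat (a plane).
Then, observable constraints: it crosses the x-axis at the gridline x = 2.
Finally, together with the visible shape, these determine p as stated.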